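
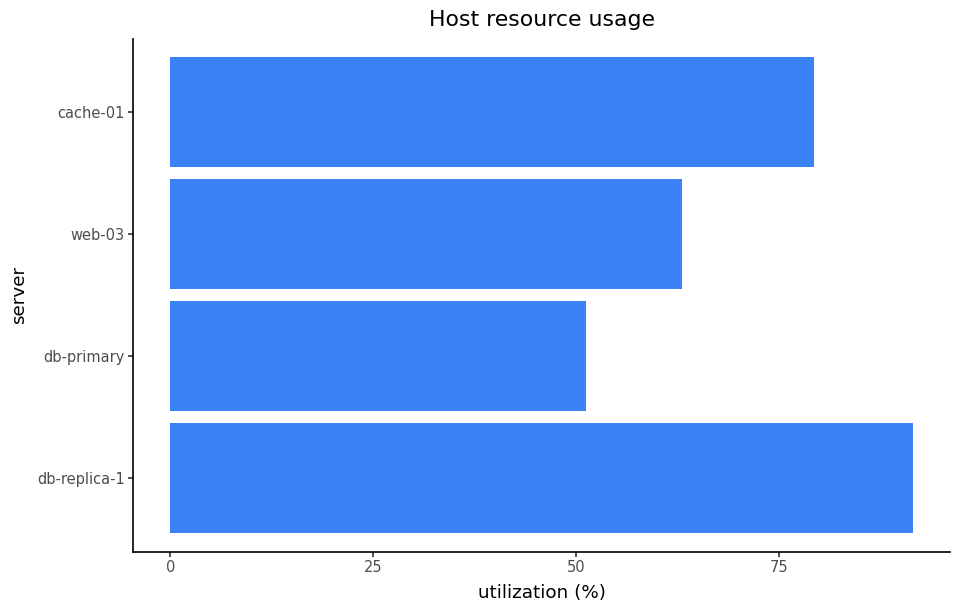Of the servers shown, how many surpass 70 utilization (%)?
2

Above 70: db-replica-1, cache-01.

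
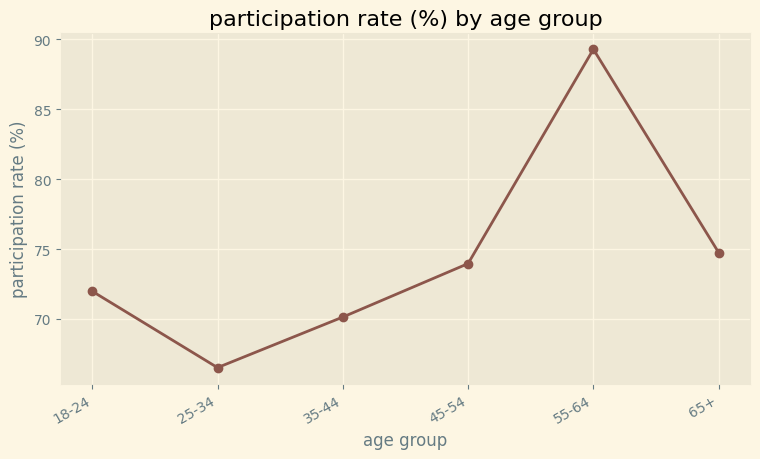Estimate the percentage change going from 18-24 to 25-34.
≈ -8.3%

18-24 ≈ 72, 25-34 ≈ 66; (66 − 72) / 72 ≈ -8.3%.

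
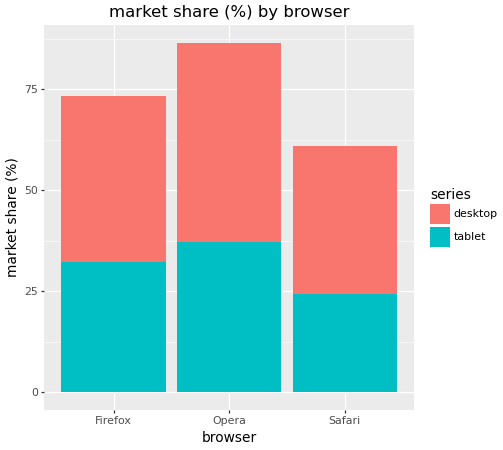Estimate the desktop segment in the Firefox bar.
desktop top ≈ 70, bottom ≈ 30; segment ≈ 40.

≈ 40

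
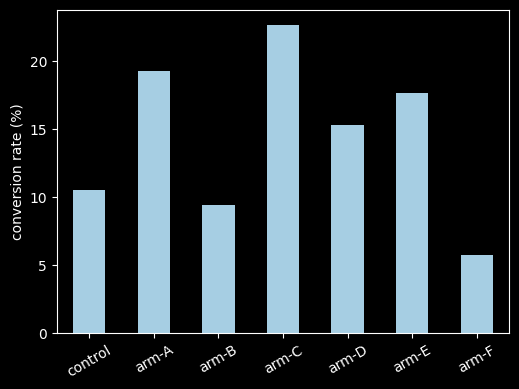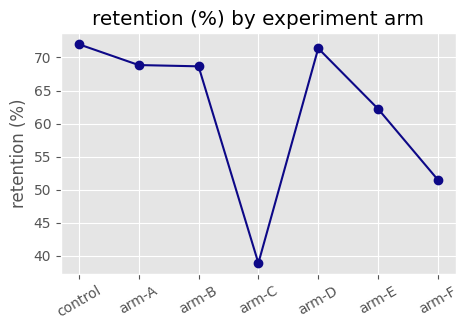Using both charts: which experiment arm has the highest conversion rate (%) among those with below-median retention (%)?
Chart 2 median retention (%) ≈ 70; below-median experiment arms: arm-C, arm-E, arm-F. Among those, arm-C has the highest conversion rate (%) (≈ 25).

arm-C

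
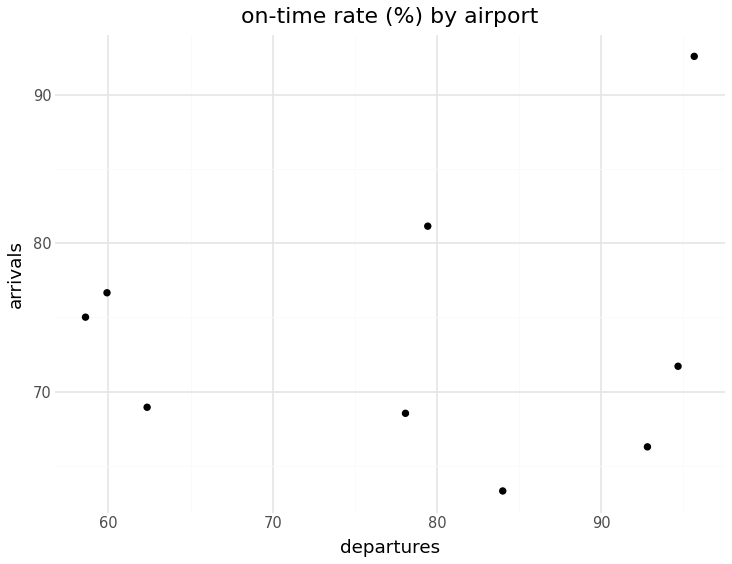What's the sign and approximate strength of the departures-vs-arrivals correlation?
no clear correlation

Points are roughly uncorrelated; weak (|r| ≈ 0.1).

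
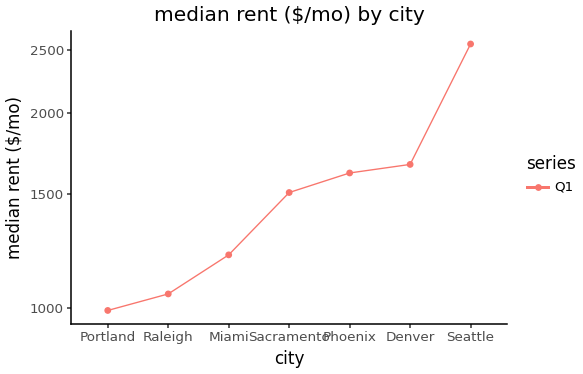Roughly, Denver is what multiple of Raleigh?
Denver ≈ 1600, Raleigh ≈ 1000; 1600/1000 ≈ 1.6.

≈ 1.6×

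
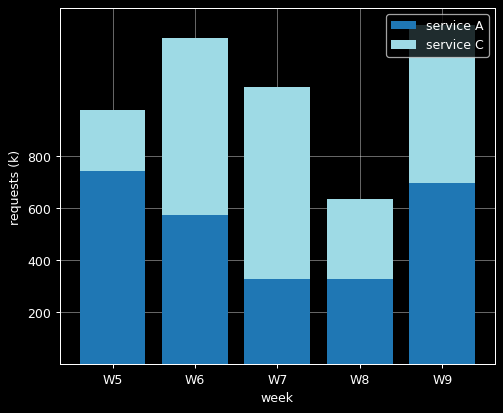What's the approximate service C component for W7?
≈ 600

service C top ≈ 1000, bottom ≈ 400; segment ≈ 600.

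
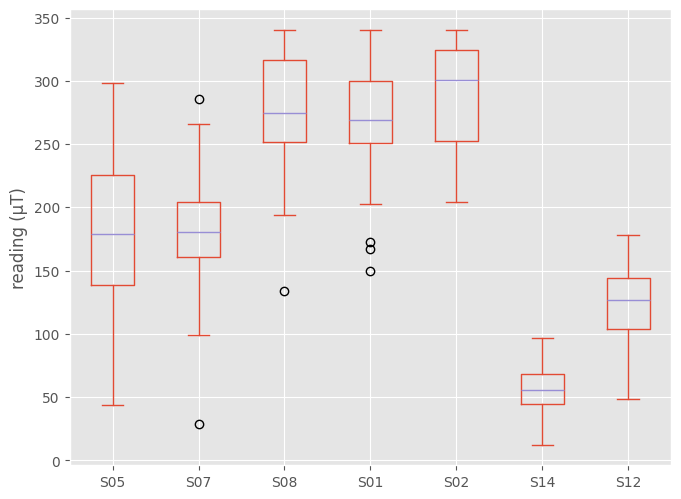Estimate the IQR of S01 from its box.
Q3 ≈ 300, Q1 ≈ 260; IQR ≈ 40.

≈ 40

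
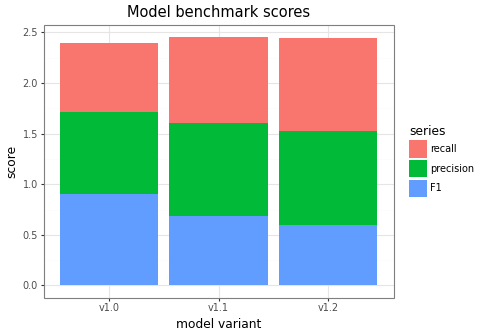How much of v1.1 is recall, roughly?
recall top ≈ 2.5, bottom ≈ 1.5; segment ≈ 1.0.

≈ 1.0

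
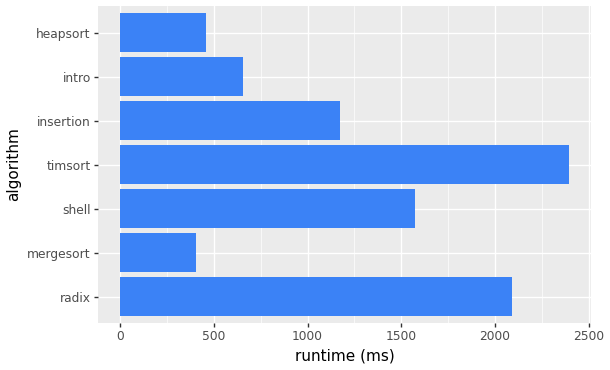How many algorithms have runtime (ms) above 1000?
Above 1000: radix, shell, timsort, insertion.

4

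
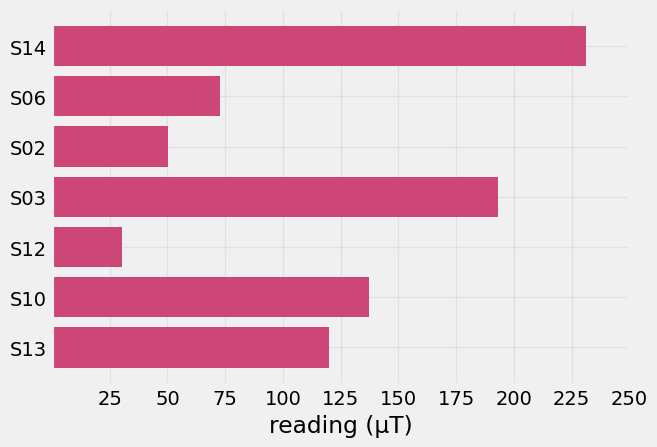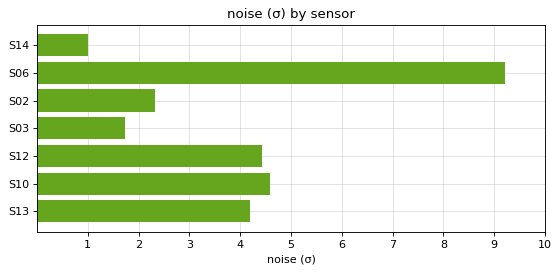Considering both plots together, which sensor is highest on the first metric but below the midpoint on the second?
S14

Chart 2 median noise (σ) ≈ 4; below-median sensors: S14, S02, S03. Among those, S14 has the highest reading (µT) (≈ 225).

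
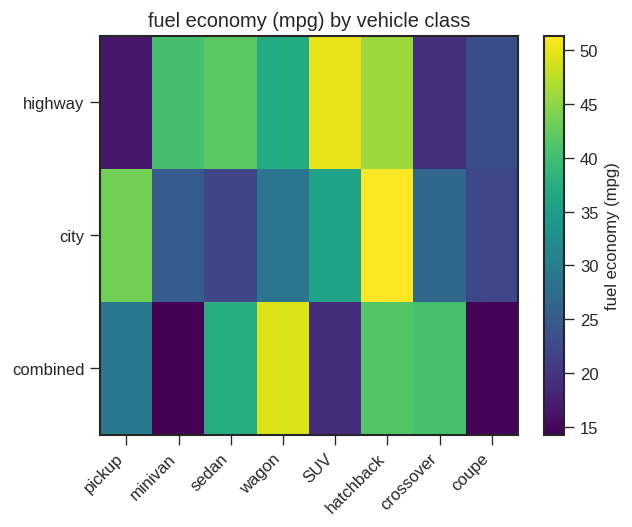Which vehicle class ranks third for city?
Top 4 for city: hatchback ≈ 50, pickup ≈ 45, SUV ≈ 35, wagon ≈ 30.

SUV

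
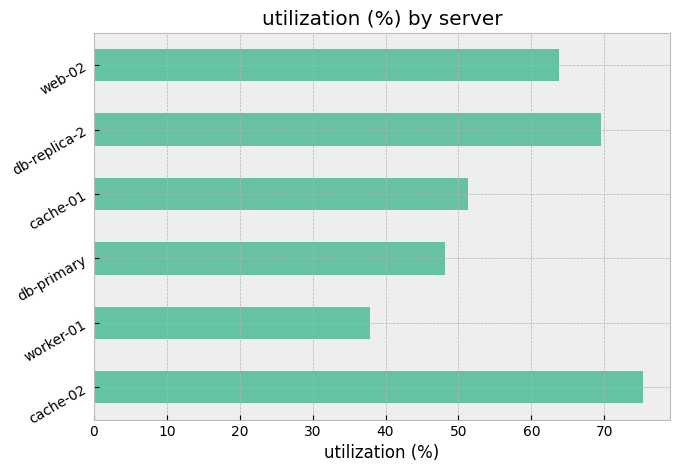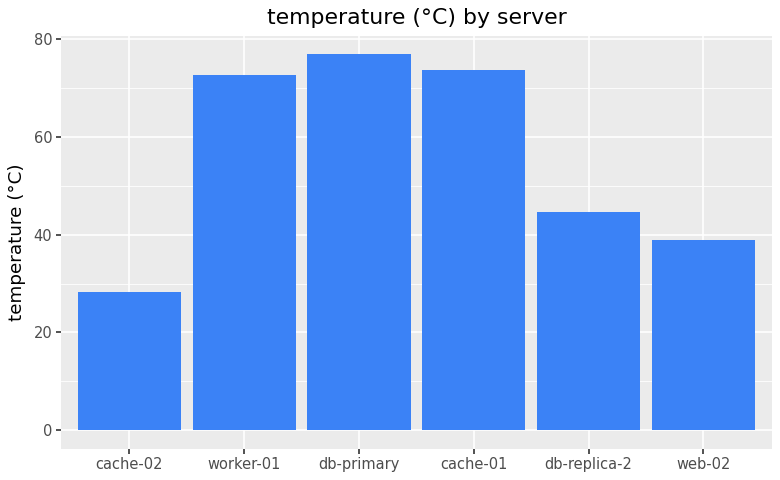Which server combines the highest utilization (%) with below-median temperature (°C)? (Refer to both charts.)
Chart 2 median temperature (°C) ≈ 60; below-median servers: cache-02, db-replica-2, web-02. Among those, cache-02 has the highest utilization (%) (≈ 80).

cache-02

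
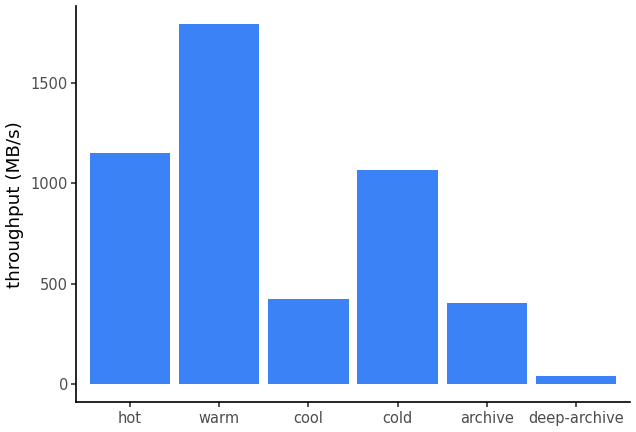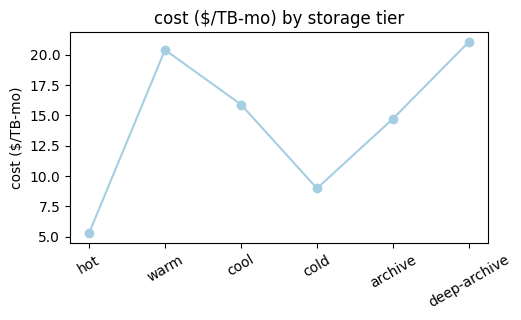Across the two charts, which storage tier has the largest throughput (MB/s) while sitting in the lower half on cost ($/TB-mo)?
Chart 2 median cost ($/TB-mo) ≈ 16; below-median storage tiers: hot, cold, archive. Among those, hot has the highest throughput (MB/s) (≈ 1200).

hot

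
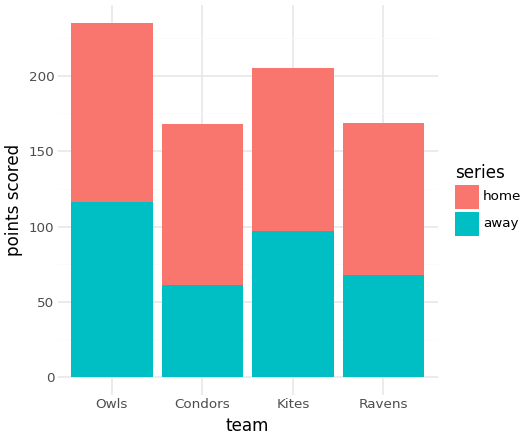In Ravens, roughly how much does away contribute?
≈ 60

away top ≈ 60, bottom ≈ 0; segment ≈ 60.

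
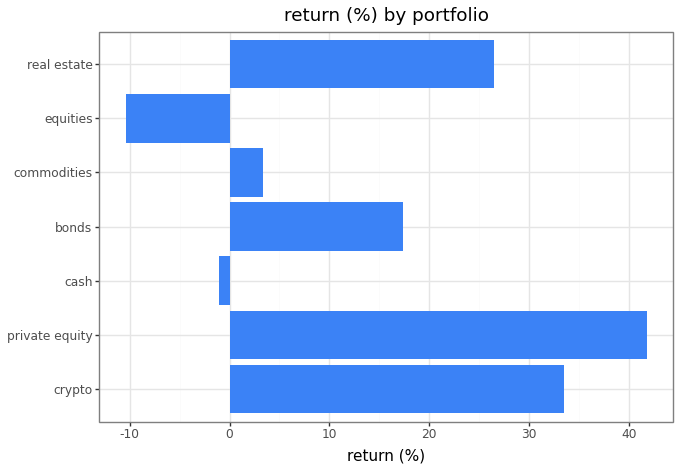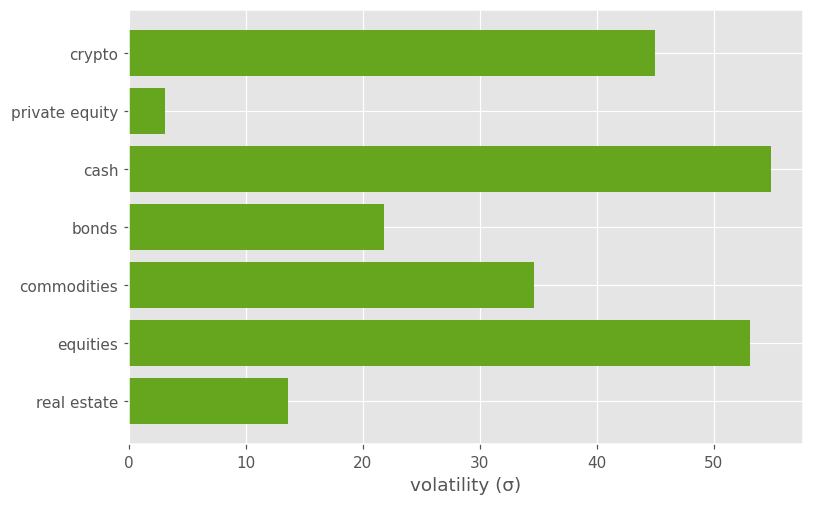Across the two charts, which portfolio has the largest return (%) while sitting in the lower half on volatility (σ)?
private equity

Chart 2 median volatility (σ) ≈ 30; below-median portfolios: private equity, bonds, real estate. Among those, private equity has the highest return (%) (≈ 40).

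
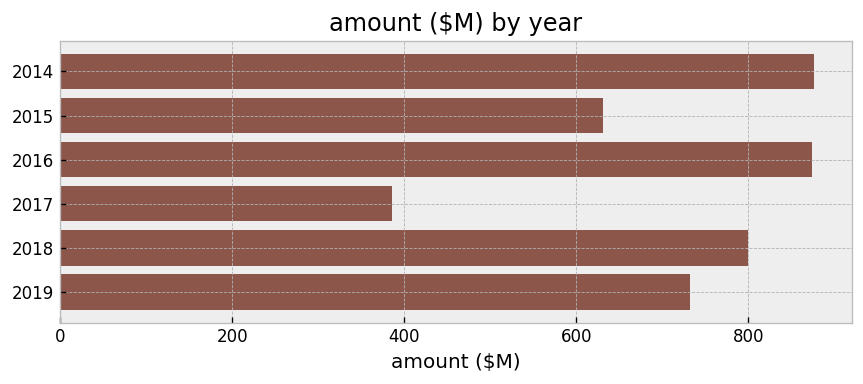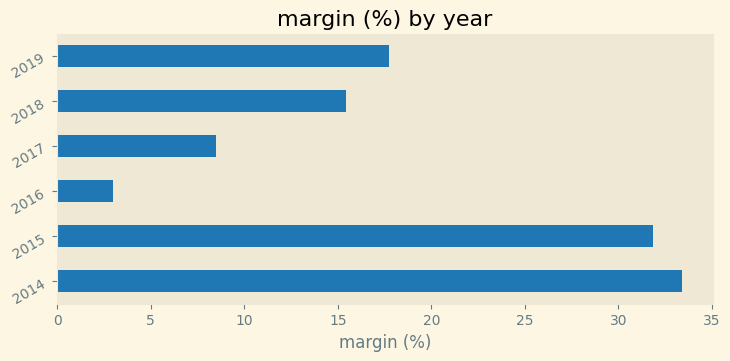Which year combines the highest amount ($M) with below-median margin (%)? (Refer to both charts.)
Chart 2 median margin (%) ≈ 15; below-median years: 2016, 2017, 2018. Among those, 2016 has the highest amount ($M) (≈ 900).

2016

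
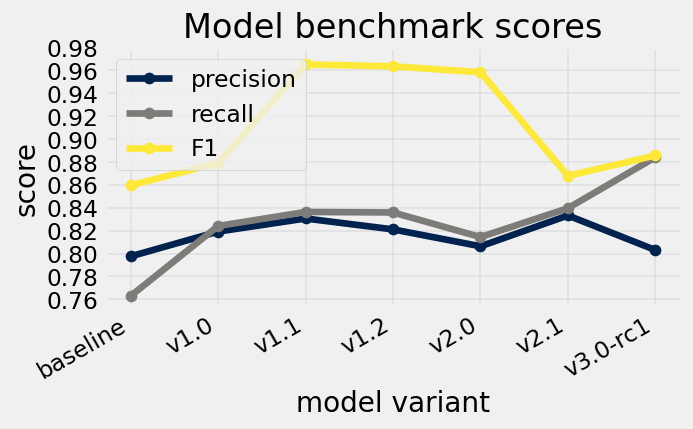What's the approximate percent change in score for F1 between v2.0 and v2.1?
≈ -10.4%

v2.0 ≈ 0.96, v2.1 ≈ 0.86; (0.86 − 0.96) / 0.96 ≈ -10.4%.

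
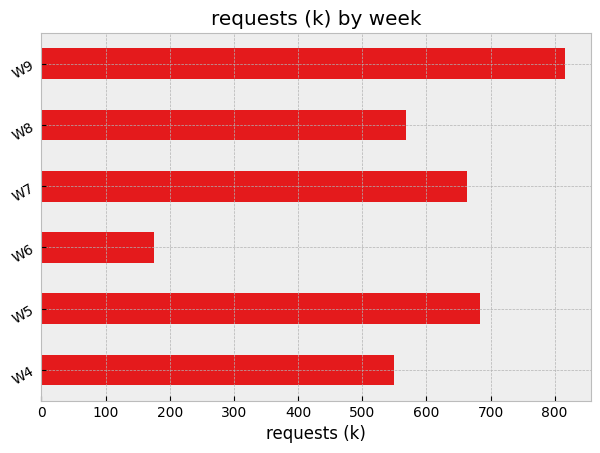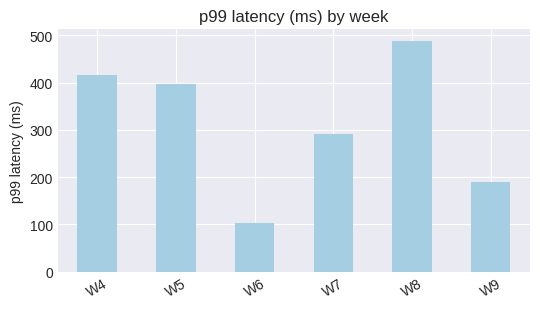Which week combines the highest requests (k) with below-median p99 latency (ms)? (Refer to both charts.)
W9

Chart 2 median p99 latency (ms) ≈ 350; below-median weeks: W6, W7, W9. Among those, W9 has the highest requests (k) (≈ 800).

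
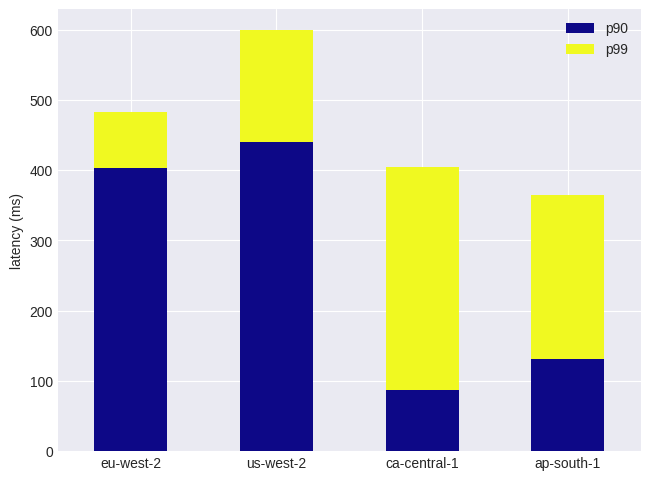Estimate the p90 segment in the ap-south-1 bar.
p90 top ≈ 150, bottom ≈ 0; segment ≈ 150.

≈ 150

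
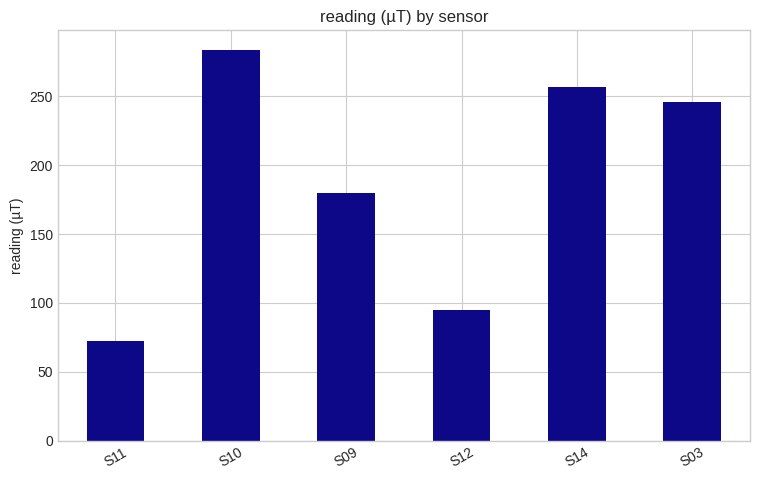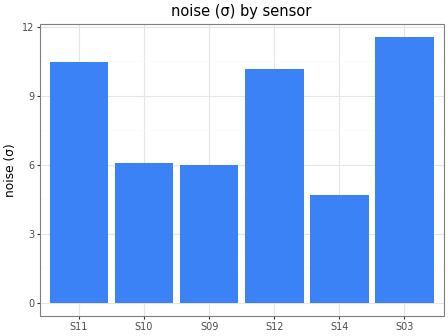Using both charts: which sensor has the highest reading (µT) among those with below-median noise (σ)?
Chart 2 median noise (σ) ≈ 8; below-median sensors: S10, S09, S14. Among those, S10 has the highest reading (µT) (≈ 300).

S10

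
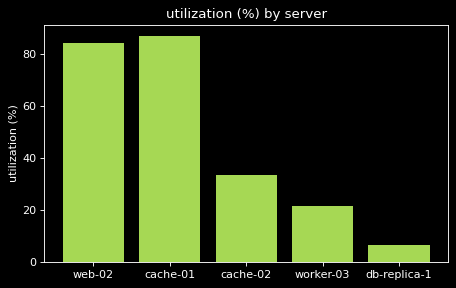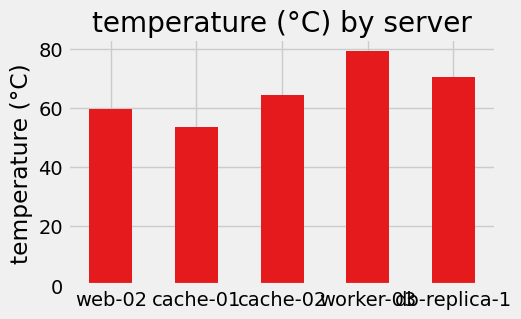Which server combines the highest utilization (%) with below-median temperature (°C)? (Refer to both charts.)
cache-01

Chart 2 median temperature (°C) ≈ 60; below-median servers: web-02, cache-01. Among those, cache-01 has the highest utilization (%) (≈ 90).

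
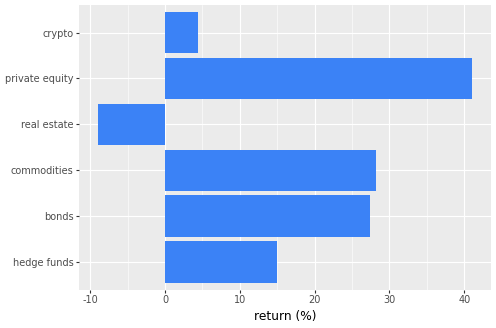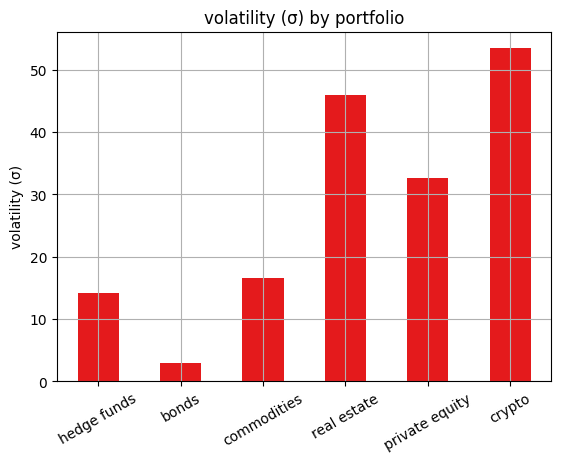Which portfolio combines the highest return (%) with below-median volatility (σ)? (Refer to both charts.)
commodities

Chart 2 median volatility (σ) ≈ 25; below-median portfolios: hedge funds, bonds, commodities. Among those, commodities has the highest return (%) (≈ 30).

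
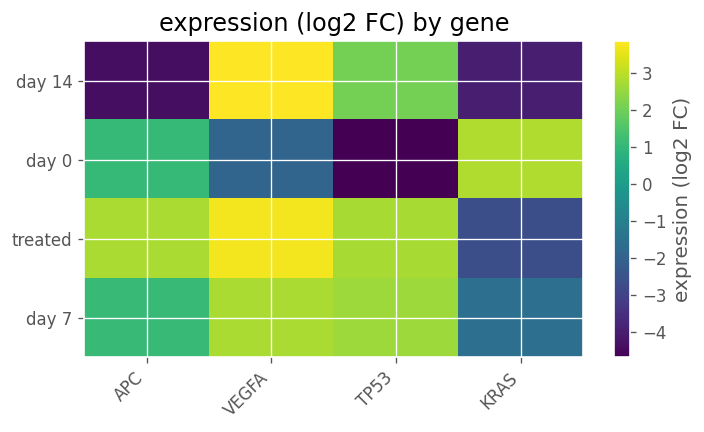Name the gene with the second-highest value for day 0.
APC

Top 3 for day 0: KRAS ≈ 3, APC ≈ 1, VEGFA ≈ -2.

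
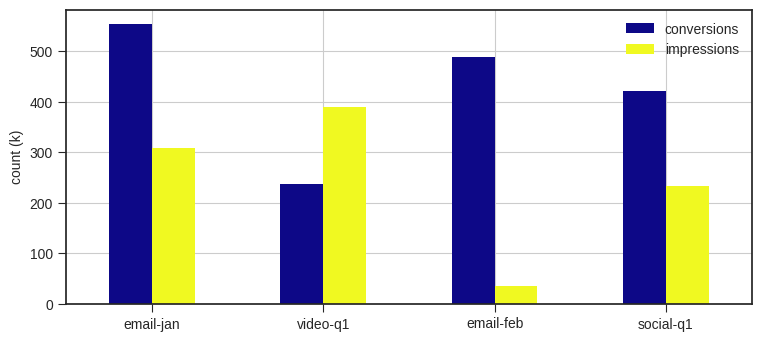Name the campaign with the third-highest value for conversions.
social-q1

Top 4 for conversions: email-jan ≈ 550, email-feb ≈ 500, social-q1 ≈ 400, video-q1 ≈ 250.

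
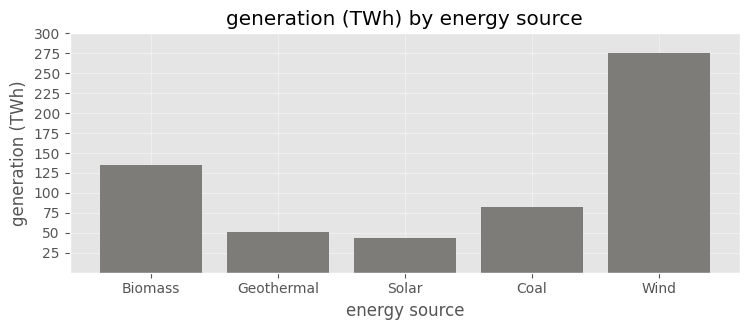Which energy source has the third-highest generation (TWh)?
Top 4: Wind ≈ 275, Biomass ≈ 125, Coal ≈ 75, Geothermal ≈ 50.

Coal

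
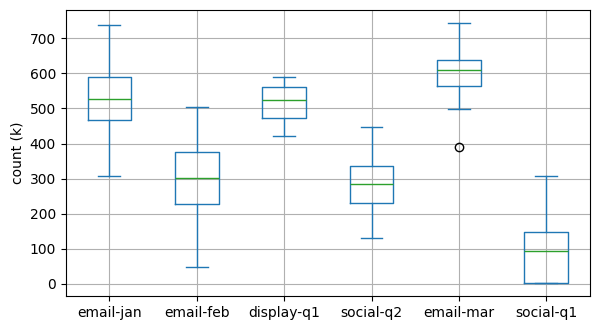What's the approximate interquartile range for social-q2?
Q3 ≈ 350, Q1 ≈ 250; IQR ≈ 100.

≈ 100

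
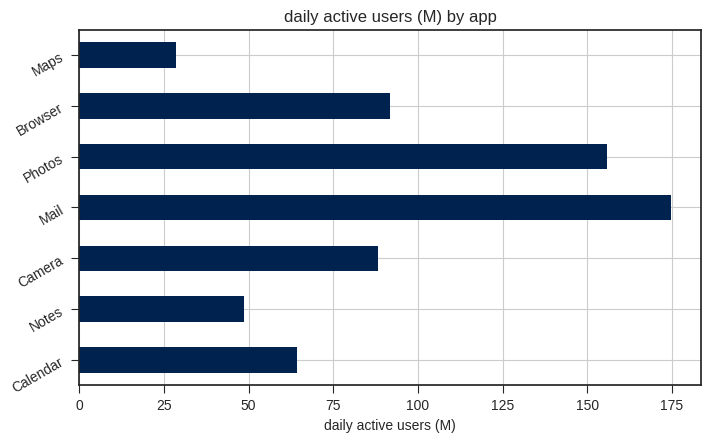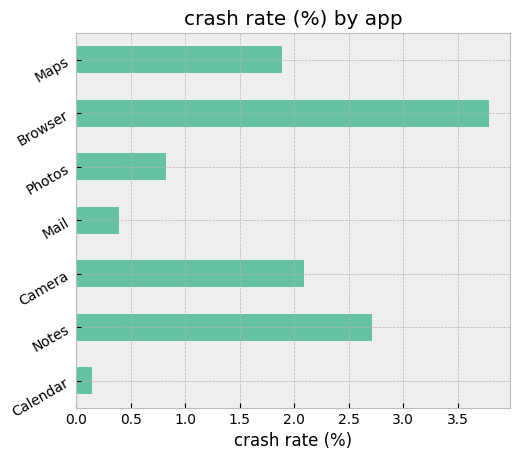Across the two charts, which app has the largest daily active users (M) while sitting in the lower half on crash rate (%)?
Chart 2 median crash rate (%) ≈ 2; below-median apps: Calendar, Mail, Photos. Among those, Mail has the highest daily active users (M) (≈ 180).

Mail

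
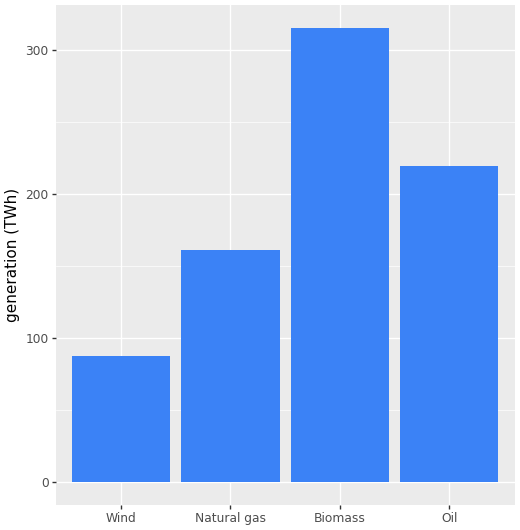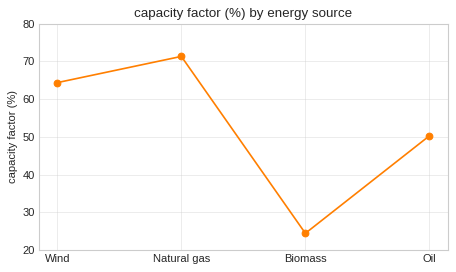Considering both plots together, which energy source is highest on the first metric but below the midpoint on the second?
Biomass

Chart 2 median capacity factor (%) ≈ 60; below-median energy sources: Biomass, Oil. Among those, Biomass has the highest generation (TWh) (≈ 300).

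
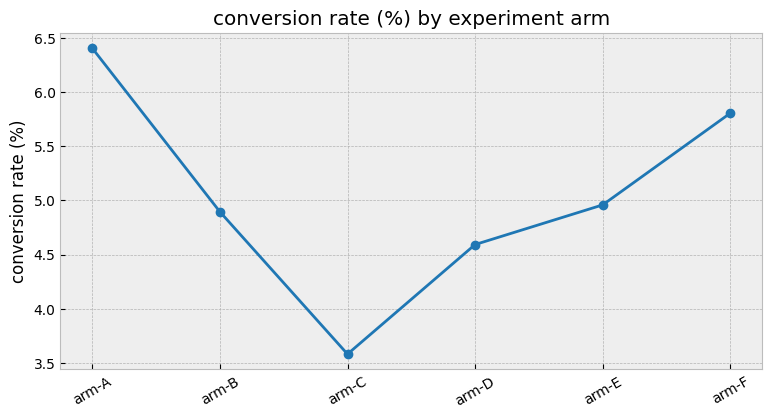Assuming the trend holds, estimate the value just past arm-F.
Last three: 4.5, 5.0, 6.0 → slope ≈ 0.75/step → next ≈ 6.75.

≈ 6.75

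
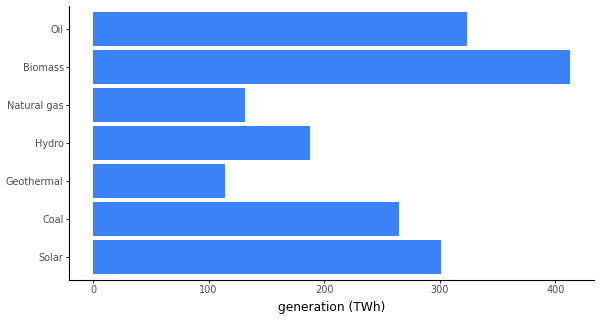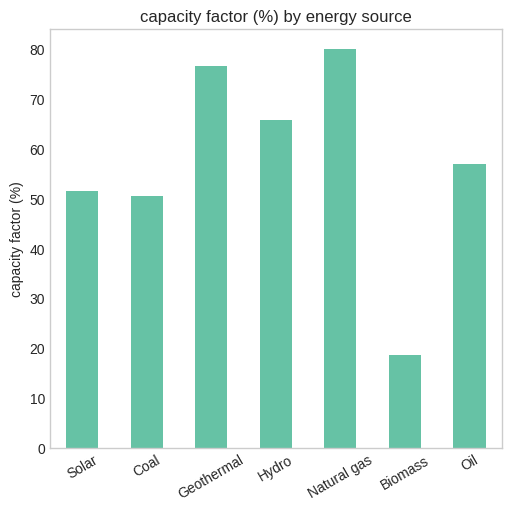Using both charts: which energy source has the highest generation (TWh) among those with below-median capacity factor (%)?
Chart 2 median capacity factor (%) ≈ 60; below-median energy sources: Solar, Coal, Biomass. Among those, Biomass has the highest generation (TWh) (≈ 400).

Biomass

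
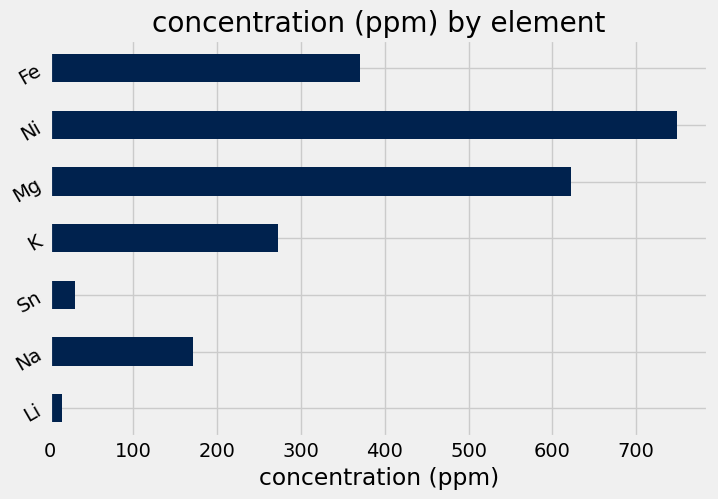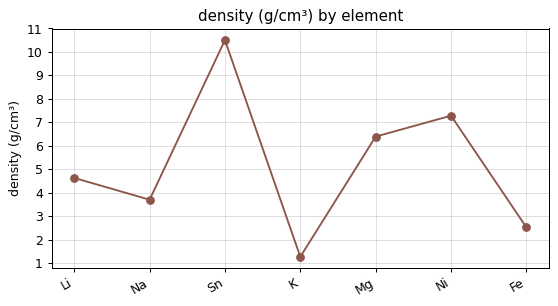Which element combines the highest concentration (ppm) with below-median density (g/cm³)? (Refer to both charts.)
Fe

Chart 2 median density (g/cm³) ≈ 5; below-median elements: Na, K, Fe. Among those, Fe has the highest concentration (ppm) (≈ 400).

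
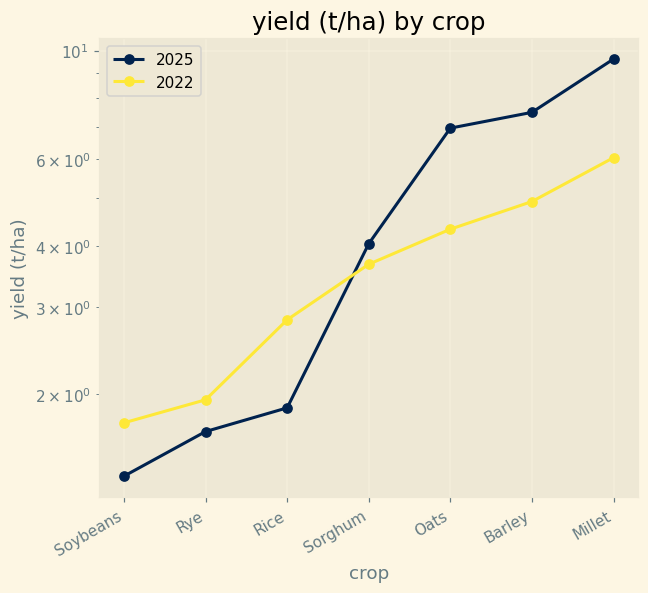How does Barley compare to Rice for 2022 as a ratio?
Barley ≈ 5, Rice ≈ 3; 5/3 ≈ 1.67.

≈ 1.67×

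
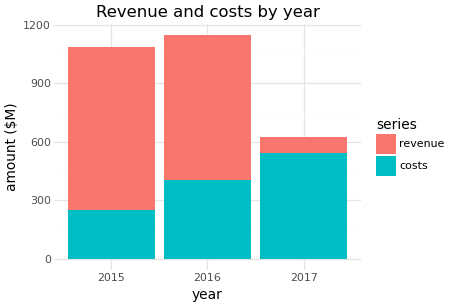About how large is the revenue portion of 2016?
≈ 700

revenue top ≈ 1100, bottom ≈ 400; segment ≈ 700.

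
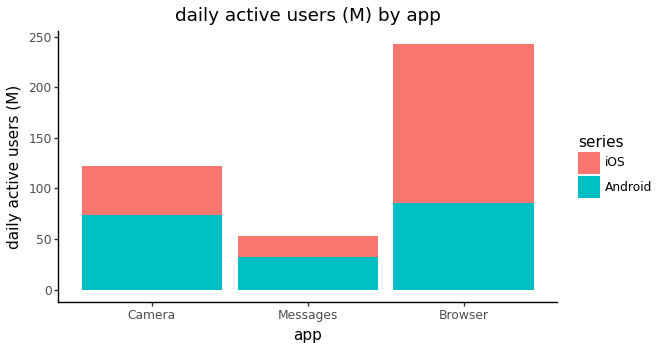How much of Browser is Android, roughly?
Android top ≈ 75, bottom ≈ 0; segment ≈ 75.

≈ 75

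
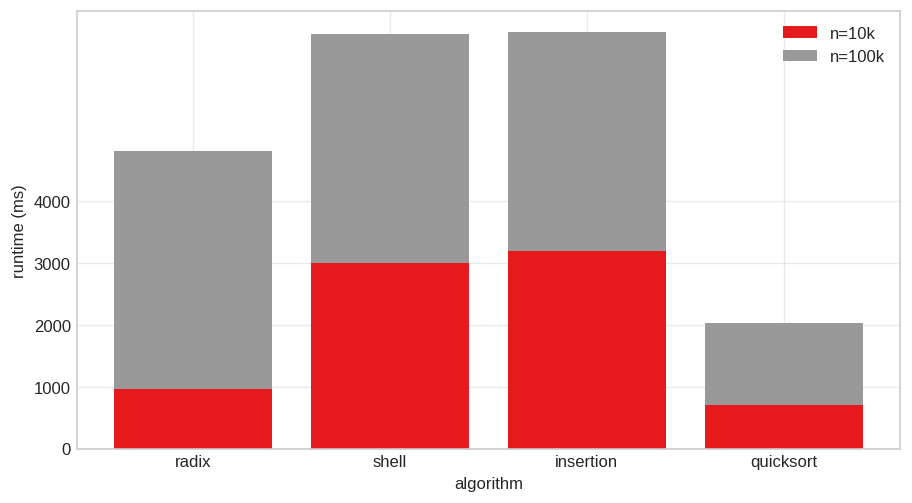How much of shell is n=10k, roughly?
n=10k top ≈ 3000, bottom ≈ 0; segment ≈ 3000.

≈ 3000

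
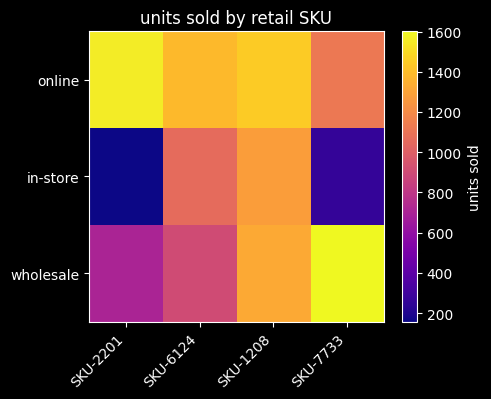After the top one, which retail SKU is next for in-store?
SKU-6124

Top 3 for in-store: SKU-1208 ≈ 1200, SKU-6124 ≈ 1000, SKU-7733 ≈ 200.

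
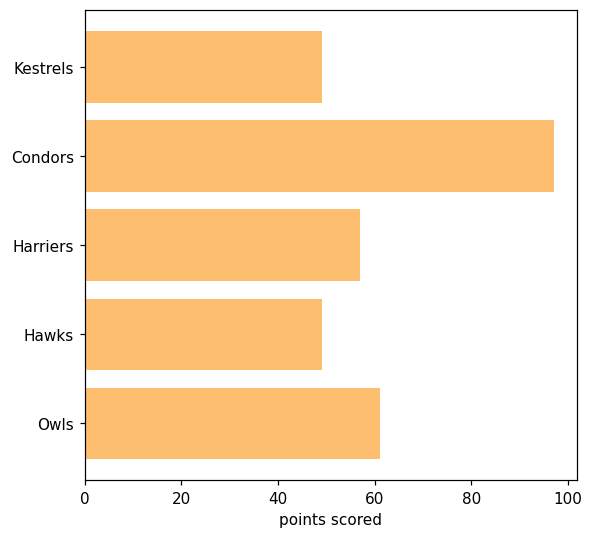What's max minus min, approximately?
≈ 50

Max Condors ≈ 100, min Kestrels ≈ 50; range ≈ 50.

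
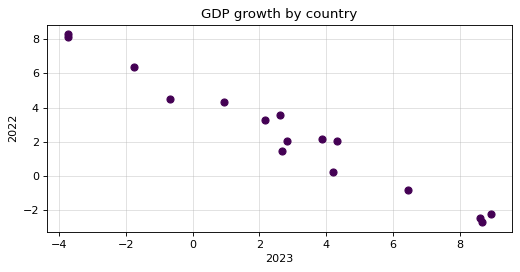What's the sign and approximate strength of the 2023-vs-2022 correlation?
Points are negatively correlated; strong (|r| ≈ 1.0).

negative, strong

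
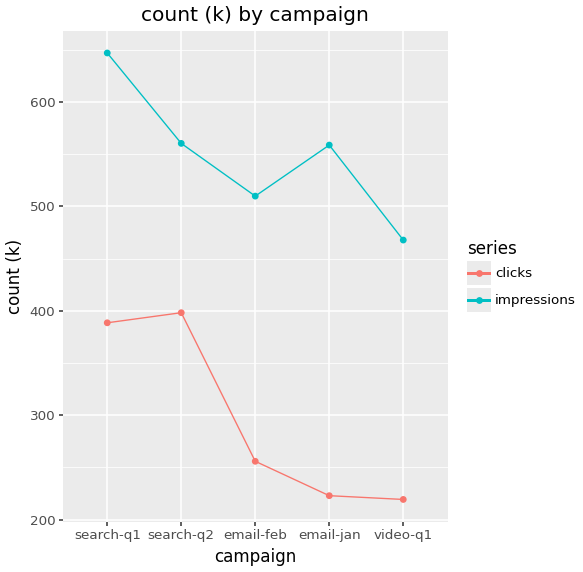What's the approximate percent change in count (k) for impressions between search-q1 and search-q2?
≈ -15.4%

search-q1 ≈ 650, search-q2 ≈ 550; (550 − 650) / 650 ≈ -15.4%.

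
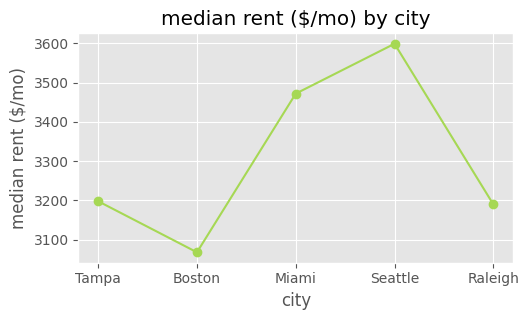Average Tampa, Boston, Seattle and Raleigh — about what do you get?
≈ 3262

(3200 + 3050 + 3600 + 3200) / 4 ≈ 3262.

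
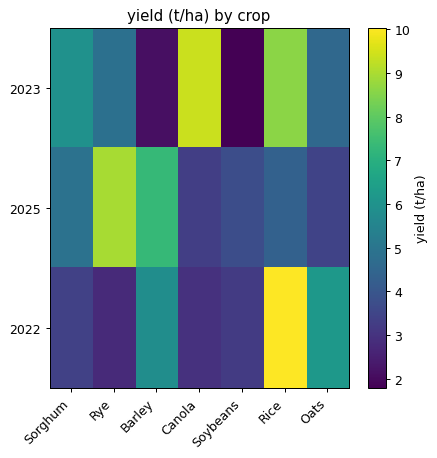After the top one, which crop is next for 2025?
Top 3 for 2025: Rye ≈ 9, Barley ≈ 7, Sorghum ≈ 5.

Barley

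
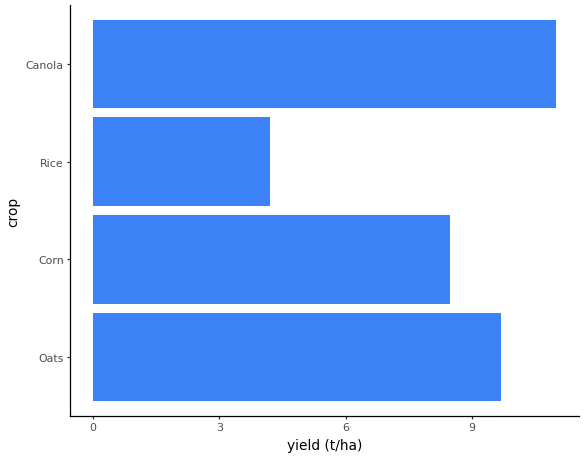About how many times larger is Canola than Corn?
Canola ≈ 11, Corn ≈ 8; 11/8 ≈ 1.38.

≈ 1.38×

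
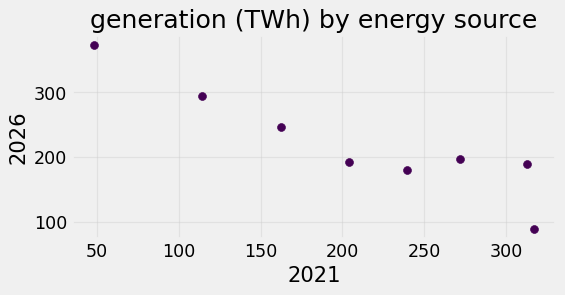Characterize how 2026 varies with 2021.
Points are negatively correlated; strong (|r| ≈ 0.9).

negative, strong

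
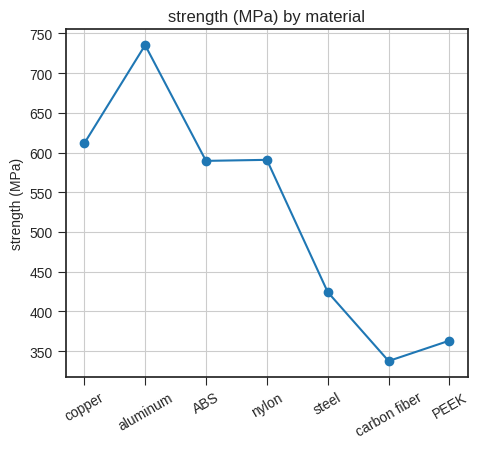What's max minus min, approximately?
Max aluminum ≈ 750, min carbon fiber ≈ 350; range ≈ 400.

≈ 400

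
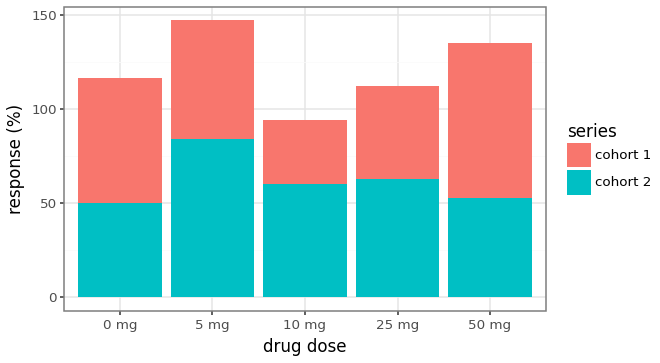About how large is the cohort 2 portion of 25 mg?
cohort 2 top ≈ 60, bottom ≈ 0; segment ≈ 60.

≈ 60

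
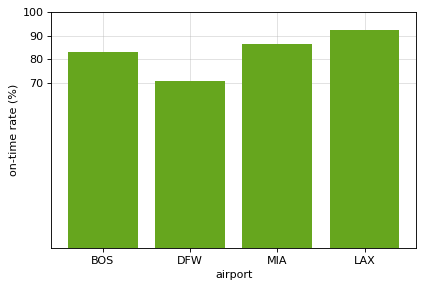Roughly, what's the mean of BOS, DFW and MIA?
(80 + 70 + 90) / 3 ≈ 80.

≈ 80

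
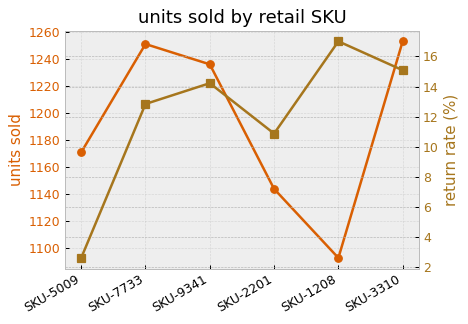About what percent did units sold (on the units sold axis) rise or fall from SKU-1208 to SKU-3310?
≈ +14.5%

SKU-1208 ≈ 1100, SKU-3310 ≈ 1260; (1260 − 1100) / 1100 ≈ +14.5%.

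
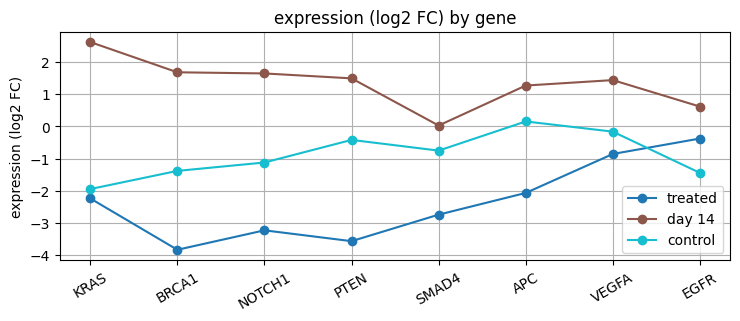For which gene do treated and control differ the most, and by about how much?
PTEN: treated ≈ -4, control ≈ 0 → gap ≈ 4. Next-largest (BRCA1) is only ≈ 3.

PTEN, ≈ 4 log2 FC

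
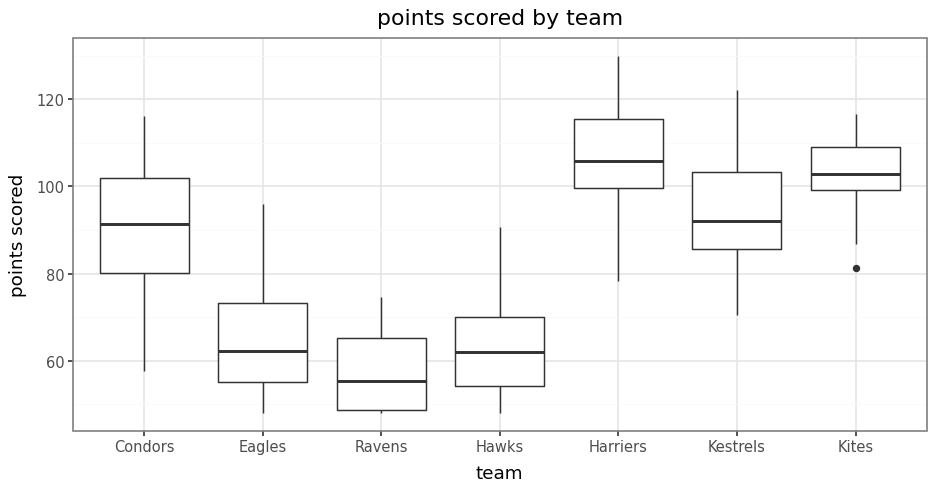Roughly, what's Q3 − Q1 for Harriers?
≈ 15

Q3 ≈ 115, Q1 ≈ 100; IQR ≈ 15.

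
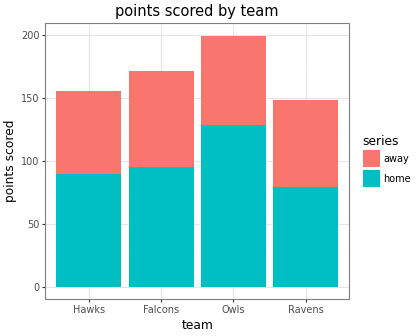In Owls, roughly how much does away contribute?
away top ≈ 200, bottom ≈ 120; segment ≈ 80.

≈ 80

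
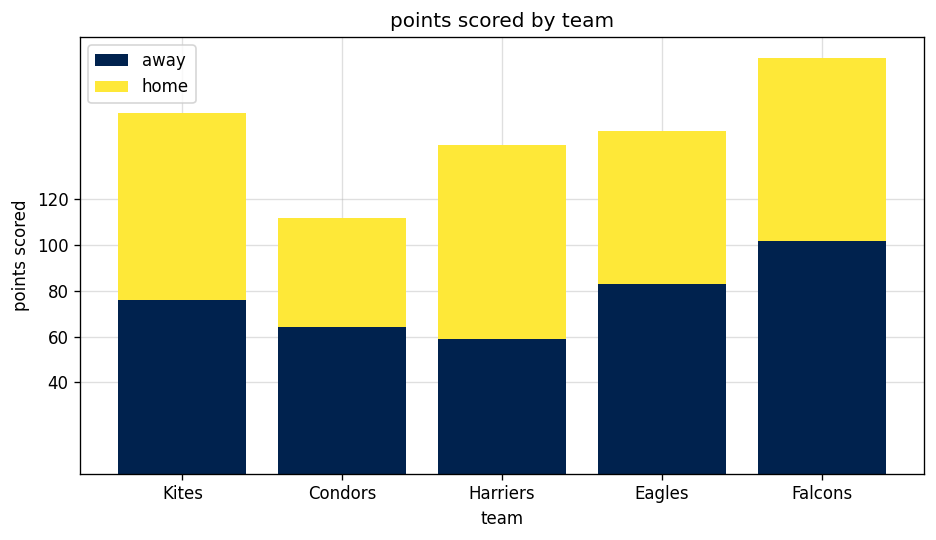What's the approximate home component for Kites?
≈ 80

home top ≈ 160, bottom ≈ 80; segment ≈ 80.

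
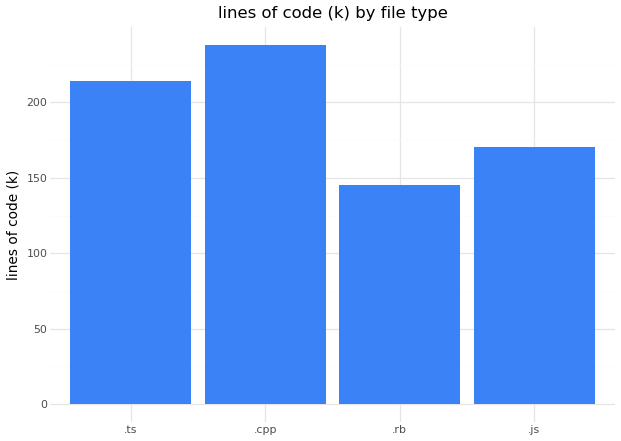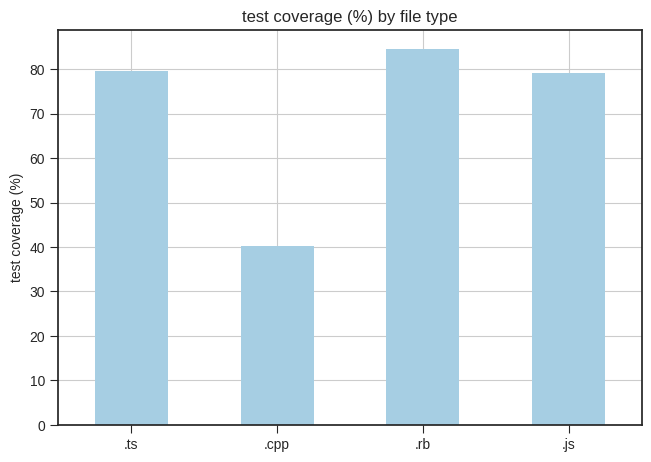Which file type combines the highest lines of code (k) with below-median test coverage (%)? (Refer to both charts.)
.cpp

Chart 2 median test coverage (%) ≈ 80; below-median file types: .cpp, .js. Among those, .cpp has the highest lines of code (k) (≈ 250).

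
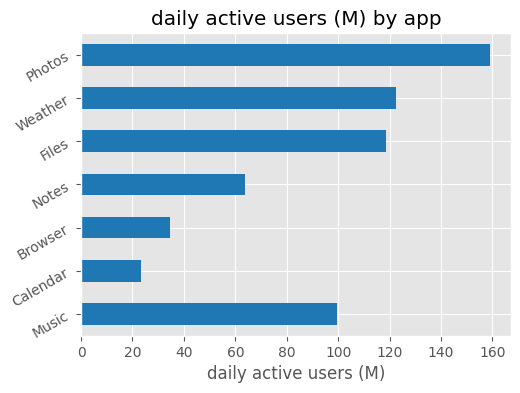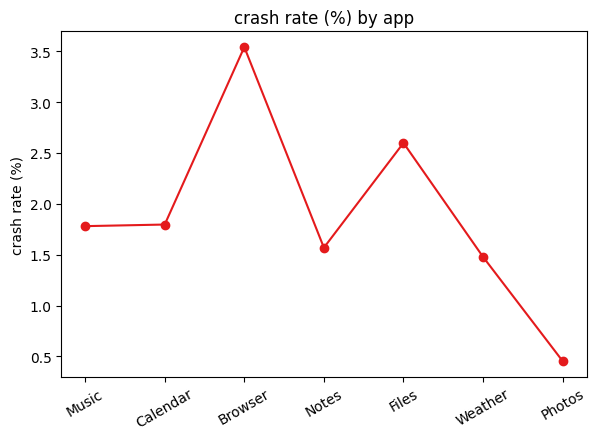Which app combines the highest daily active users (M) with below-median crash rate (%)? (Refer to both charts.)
Photos

Chart 2 median crash rate (%) ≈ 2; below-median apps: Notes, Weather, Photos. Among those, Photos has the highest daily active users (M) (≈ 160).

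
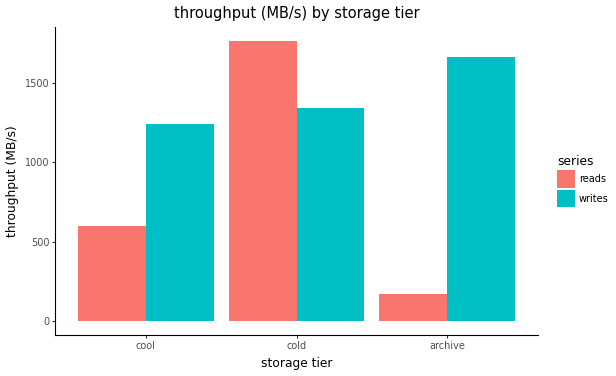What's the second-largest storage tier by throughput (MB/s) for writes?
Top 3 for writes: archive ≈ 1600, cold ≈ 1400, cool ≈ 1200.

cold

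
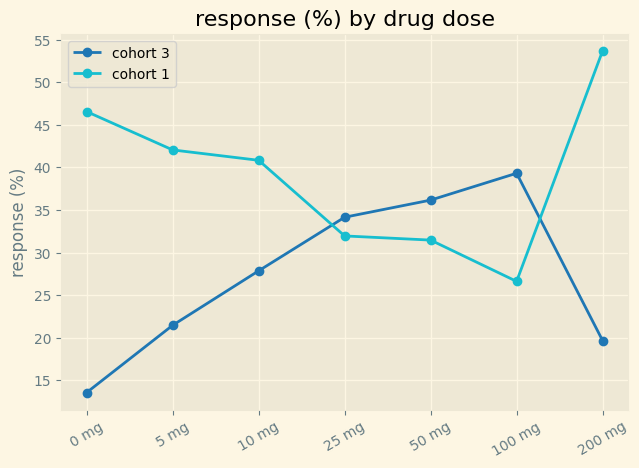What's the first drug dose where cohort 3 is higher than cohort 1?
25 mg

10 mg: cohort 3 ≈ 30 vs cohort 1 ≈ 40 (not yet); 25 mg: cohort 3 ≈ 35 vs cohort 1 ≈ 30 (first crossover).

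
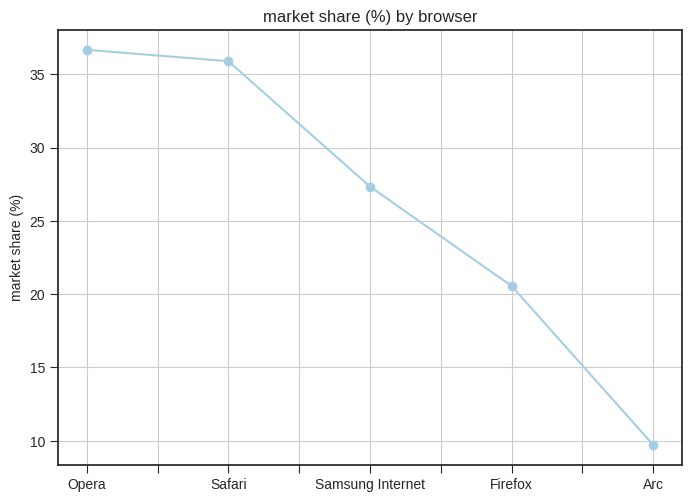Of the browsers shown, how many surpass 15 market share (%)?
Above 15: Opera, Safari, Samsung Internet, Firefox.

4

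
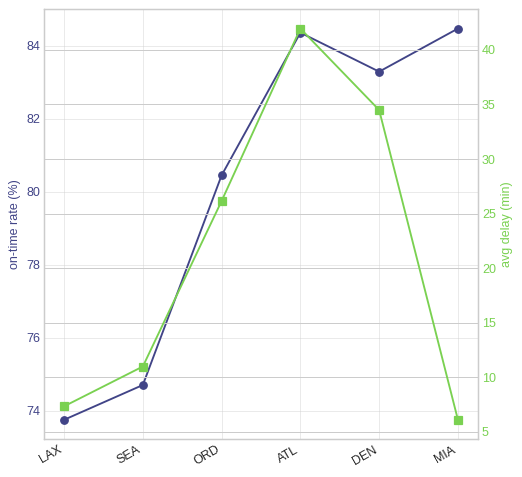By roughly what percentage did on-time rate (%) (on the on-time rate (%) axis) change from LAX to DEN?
≈ +12.2%

LAX ≈ 74, DEN ≈ 83; (83 − 74) / 74 ≈ +12.2%.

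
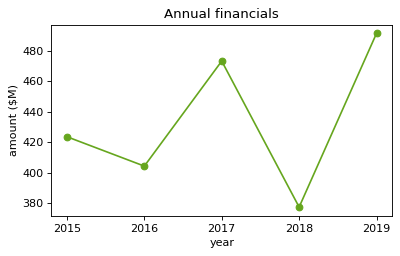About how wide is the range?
≈ 110

Max 2019 ≈ 490, min 2018 ≈ 380; range ≈ 110.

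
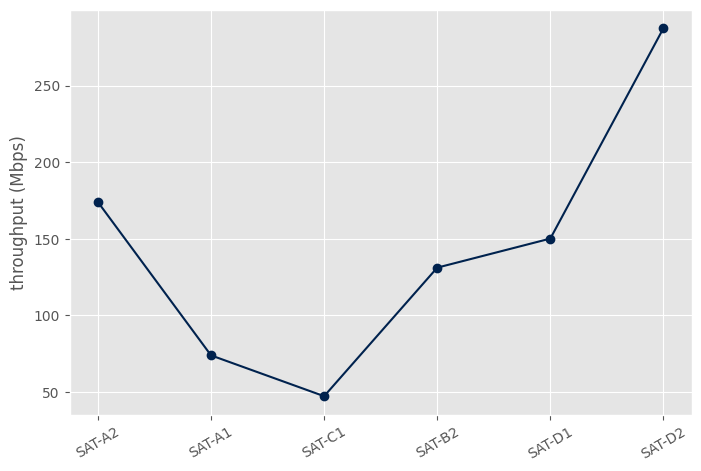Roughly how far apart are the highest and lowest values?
≈ 250

Max SAT-D2 ≈ 300, min SAT-C1 ≈ 50; range ≈ 250.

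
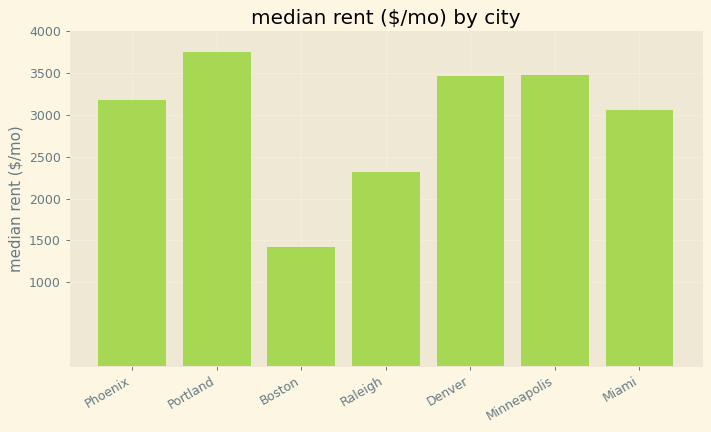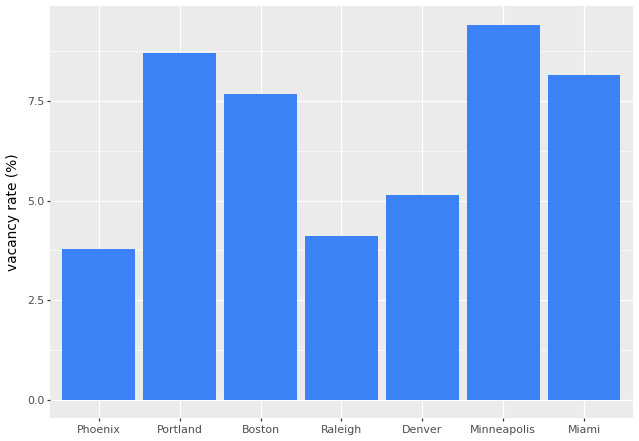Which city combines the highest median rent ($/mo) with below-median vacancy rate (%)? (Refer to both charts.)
Denver

Chart 2 median vacancy rate (%) ≈ 8; below-median cities: Phoenix, Raleigh, Denver. Among those, Denver has the highest median rent ($/mo) (≈ 3500).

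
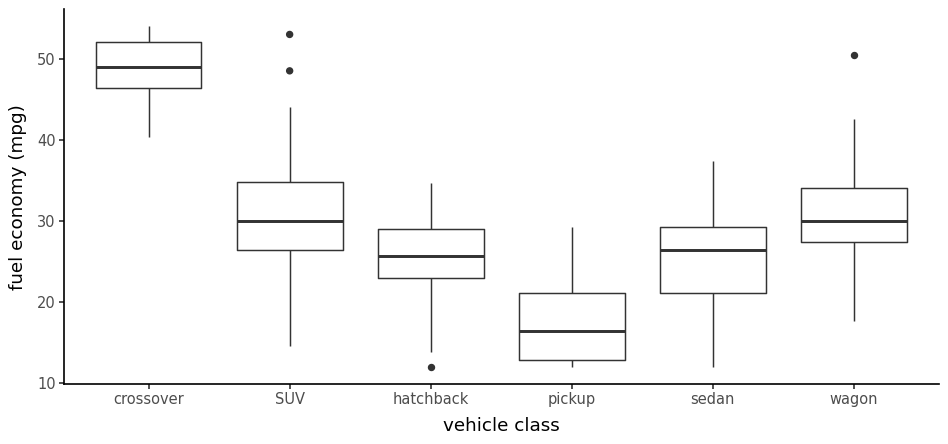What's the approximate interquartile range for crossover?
≈ 5

Q3 ≈ 50, Q1 ≈ 45; IQR ≈ 5.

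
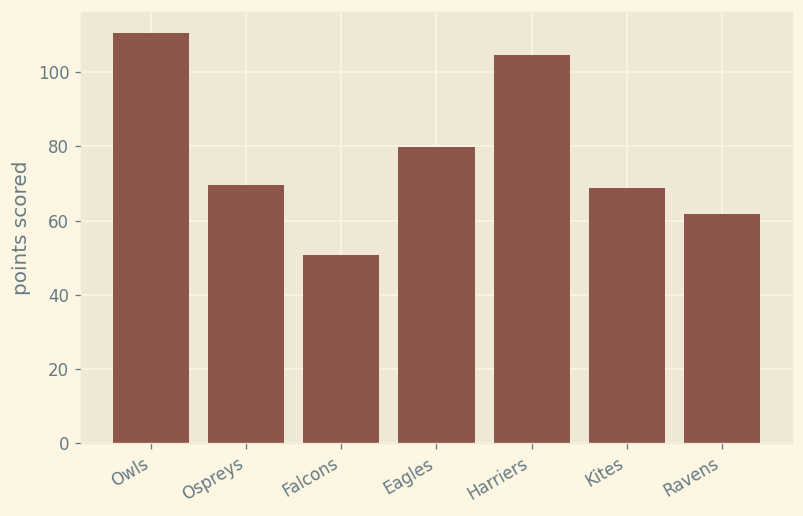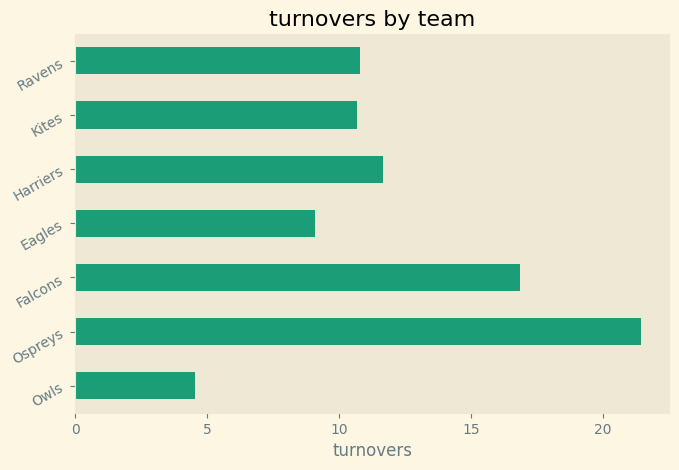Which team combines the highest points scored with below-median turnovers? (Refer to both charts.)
Chart 2 median turnovers ≈ 10; below-median teams: Owls, Eagles, Kites. Among those, Owls has the highest points scored (≈ 120).

Owls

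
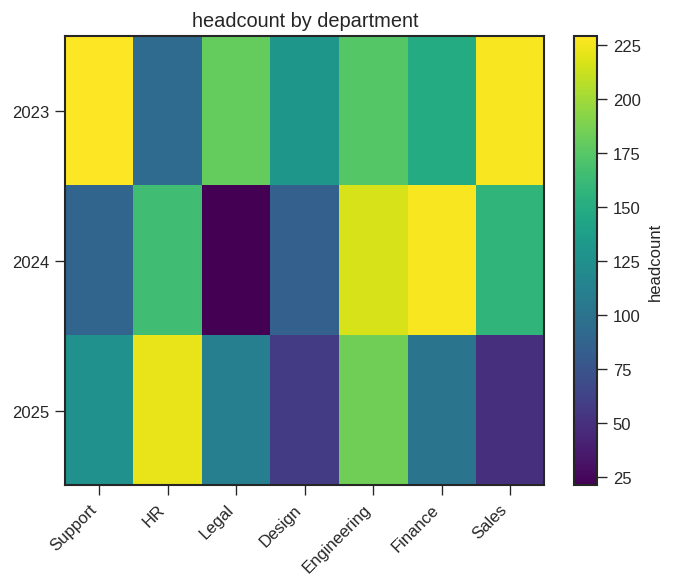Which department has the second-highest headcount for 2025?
Engineering

Top 3 for 2025: HR ≈ 220, Engineering ≈ 180, Support ≈ 120.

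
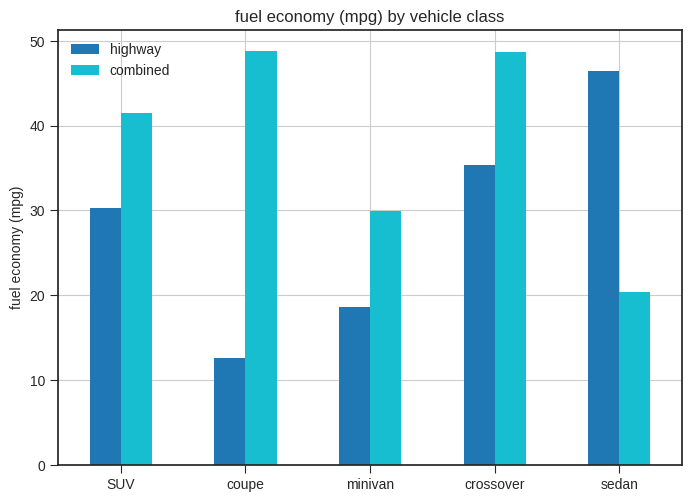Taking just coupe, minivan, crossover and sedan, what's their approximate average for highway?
≈ 29

(15 + 20 + 35 + 45) / 4 ≈ 29.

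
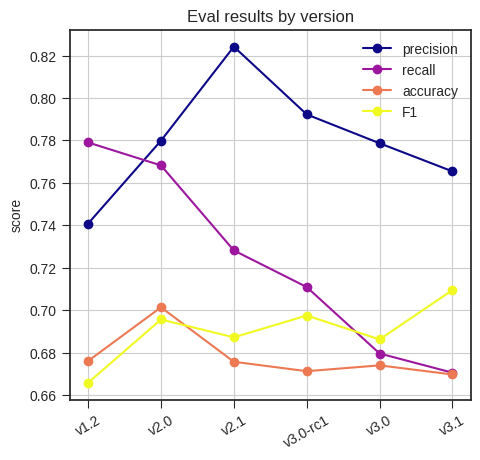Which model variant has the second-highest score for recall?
Top 3 for recall: v1.2 ≈ 0.78, v2.0 ≈ 0.76, v2.1 ≈ 0.72.

v2.0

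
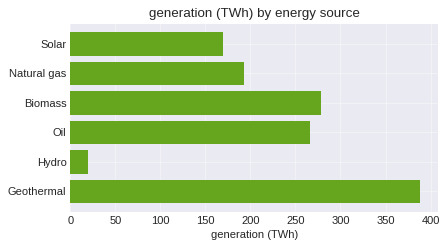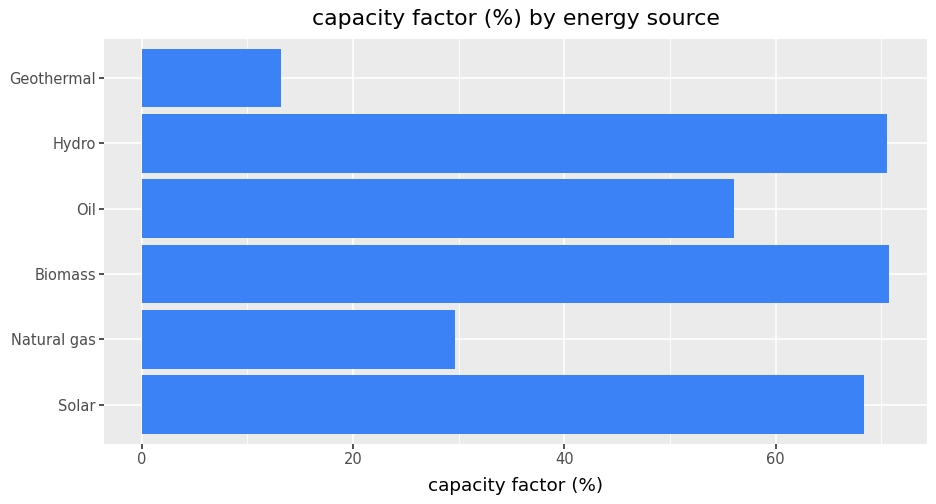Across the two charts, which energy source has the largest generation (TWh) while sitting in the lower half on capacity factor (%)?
Chart 2 median capacity factor (%) ≈ 60; below-median energy sources: Natural gas, Oil, Geothermal. Among those, Geothermal has the highest generation (TWh) (≈ 400).

Geothermal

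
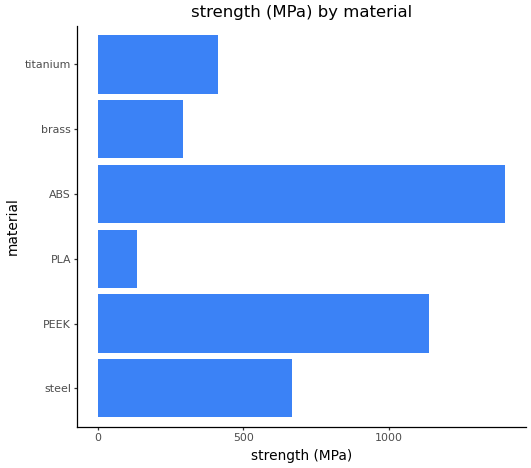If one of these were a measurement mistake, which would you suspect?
ABS ≈ 1400; the rest sit between ≈ 200 and ≈ 1200.

ABS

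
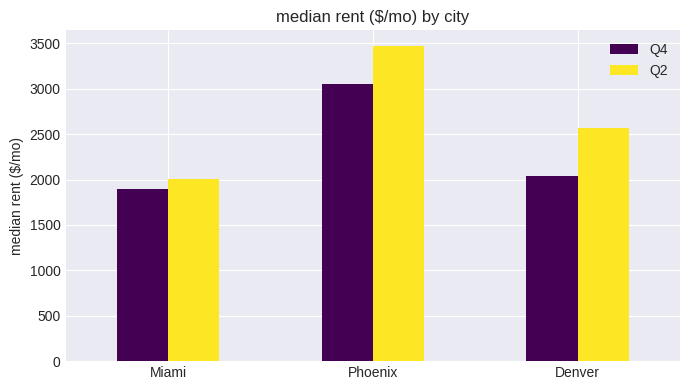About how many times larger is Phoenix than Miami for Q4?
≈ 1.5×

Phoenix ≈ 3000, Miami ≈ 2000; 3000/2000 ≈ 1.5.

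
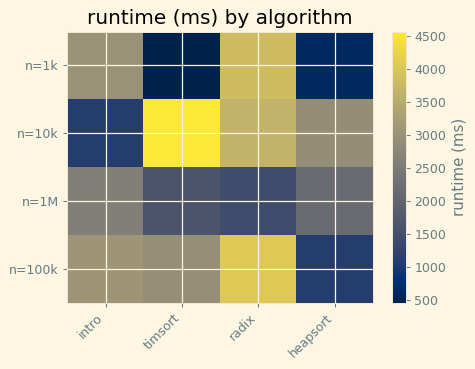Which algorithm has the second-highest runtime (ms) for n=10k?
radix

Top 3 for n=10k: timsort ≈ 4500, radix ≈ 3500, heapsort ≈ 3000.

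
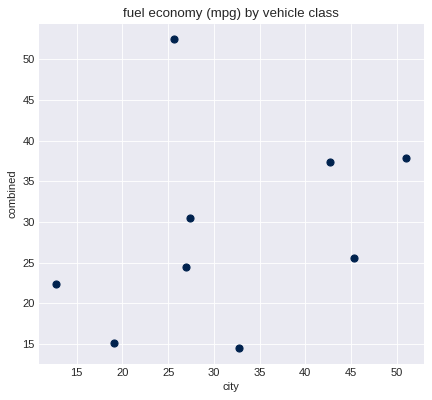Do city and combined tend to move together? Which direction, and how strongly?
Points are positively correlated; weak (|r| ≈ 0.3).

positive, weak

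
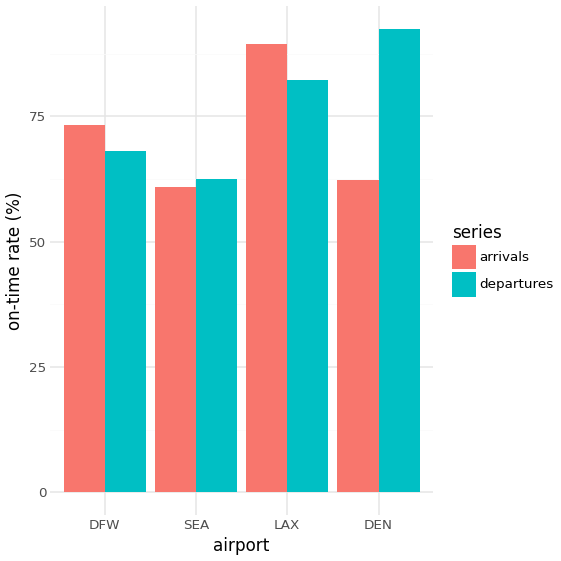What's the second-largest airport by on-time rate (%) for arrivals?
Top 3 for arrivals: LAX ≈ 90, DFW ≈ 70, DEN ≈ 60.

DFW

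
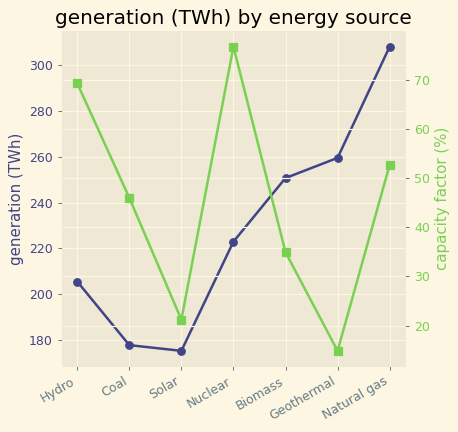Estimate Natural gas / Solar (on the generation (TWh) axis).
≈ 1.67×

Natural gas ≈ 300, Solar ≈ 180; 300/180 ≈ 1.67.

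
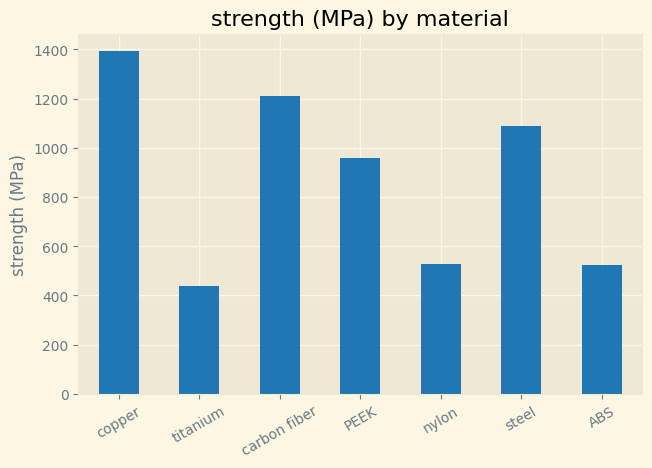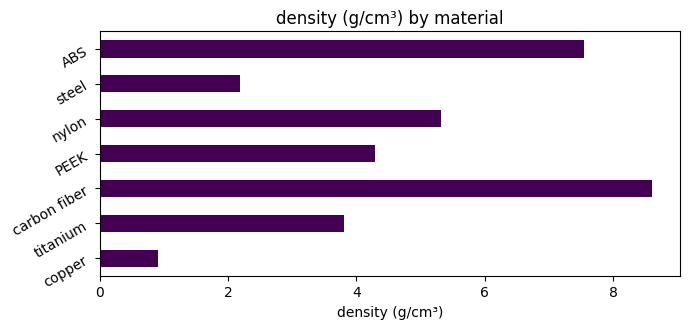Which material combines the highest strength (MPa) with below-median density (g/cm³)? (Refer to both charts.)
Chart 2 median density (g/cm³) ≈ 4; below-median materials: copper, titanium, steel. Among those, copper has the highest strength (MPa) (≈ 1400).

copper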